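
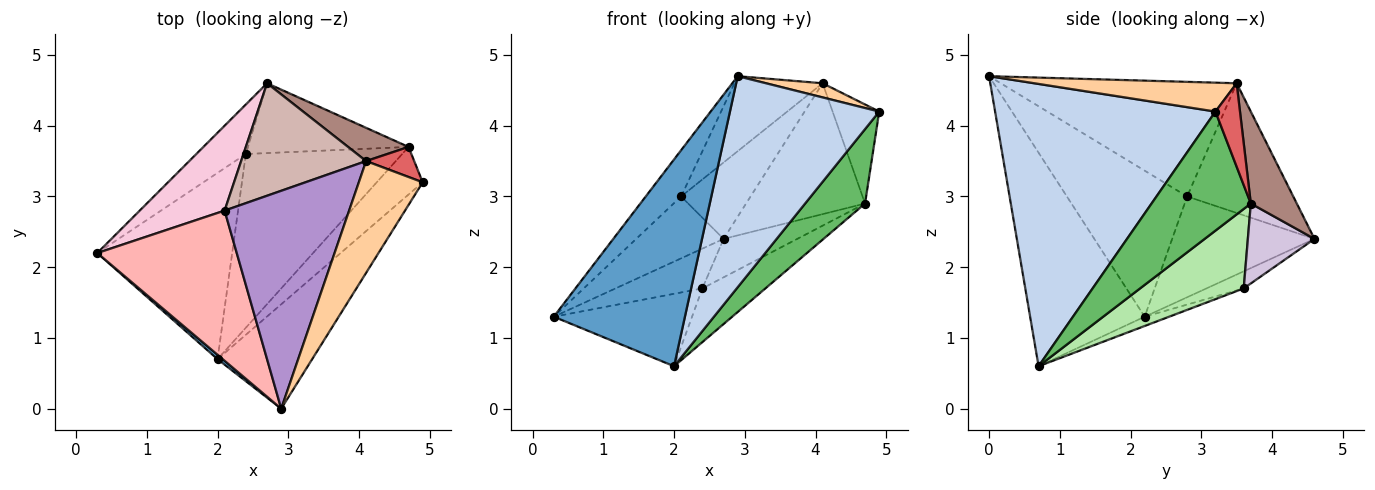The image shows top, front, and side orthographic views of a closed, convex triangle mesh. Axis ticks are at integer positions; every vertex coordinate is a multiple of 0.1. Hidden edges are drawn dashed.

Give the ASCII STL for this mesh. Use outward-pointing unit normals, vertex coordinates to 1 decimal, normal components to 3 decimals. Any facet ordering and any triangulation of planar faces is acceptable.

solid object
 facet normal -0.658 -0.753 0.016
  outer loop
   vertex 2.0 0.7 0.6
   vertex 2.9 0.0 4.7
   vertex 0.3 2.2 1.3
  endloop
 endfacet
 facet normal 0.798 -0.540 -0.267
  outer loop
   vertex 2.0 0.7 0.6
   vertex 4.9 3.2 4.2
   vertex 2.9 0.0 4.7
  endloop
 endfacet
 facet normal -0.064 0.362 -0.930
  outer loop
   vertex 2.4 3.6 1.7
   vertex 2.0 0.7 0.6
   vertex 0.3 2.2 1.3
  endloop
 endfacet
 facet normal 0.410 -0.115 0.905
  outer loop
   vertex 4.1 3.5 4.6
   vertex 2.9 0.0 4.7
   vertex 4.9 3.2 4.2
  endloop
 endfacet
 facet normal 0.813 -0.491 -0.314
  outer loop
   vertex 4.7 3.7 2.9
   vertex 4.9 3.2 4.2
   vertex 2.0 0.7 0.6
  endloop
 endfacet
 facet normal 0.437 0.266 -0.859
  outer loop
   vertex 4.7 3.7 2.9
   vertex 2.0 0.7 0.6
   vertex 2.4 3.6 1.7
  endloop
 endfacet
 facet normal 0.450 0.854 0.259
  outer loop
   vertex 4.7 3.7 2.9
   vertex 4.1 3.5 4.6
   vertex 4.9 3.2 4.2
  endloop
 endfacet
 facet normal -0.707 0.208 0.676
  outer loop
   vertex 2.1 2.8 3.0
   vertex 0.3 2.2 1.3
   vertex 2.9 0.0 4.7
  endloop
 endfacet
 facet normal -0.657 0.245 0.713
  outer loop
   vertex 2.1 2.8 3.0
   vertex 2.9 0.0 4.7
   vertex 4.1 3.5 4.6
  endloop
 endfacet
 facet normal 0.400 0.442 -0.803
  outer loop
   vertex 2.7 4.6 2.4
   vertex 4.7 3.7 2.9
   vertex 2.4 3.6 1.7
  endloop
 endfacet
 facet normal 0.351 0.908 0.231
  outer loop
   vertex 2.7 4.6 2.4
   vertex 4.1 3.5 4.6
   vertex 4.7 3.7 2.9
  endloop
 endfacet
 facet normal -0.651 0.426 0.628
  outer loop
   vertex 2.7 4.6 2.4
   vertex 2.1 2.8 3.0
   vertex 4.1 3.5 4.6
  endloop
 endfacet
 facet normal -0.260 0.605 -0.753
  outer loop
   vertex 2.7 4.6 2.4
   vertex 2.4 3.6 1.7
   vertex 0.3 2.2 1.3
  endloop
 endfacet
 facet normal -0.692 0.425 0.583
  outer loop
   vertex 2.7 4.6 2.4
   vertex 0.3 2.2 1.3
   vertex 2.1 2.8 3.0
  endloop
 endfacet
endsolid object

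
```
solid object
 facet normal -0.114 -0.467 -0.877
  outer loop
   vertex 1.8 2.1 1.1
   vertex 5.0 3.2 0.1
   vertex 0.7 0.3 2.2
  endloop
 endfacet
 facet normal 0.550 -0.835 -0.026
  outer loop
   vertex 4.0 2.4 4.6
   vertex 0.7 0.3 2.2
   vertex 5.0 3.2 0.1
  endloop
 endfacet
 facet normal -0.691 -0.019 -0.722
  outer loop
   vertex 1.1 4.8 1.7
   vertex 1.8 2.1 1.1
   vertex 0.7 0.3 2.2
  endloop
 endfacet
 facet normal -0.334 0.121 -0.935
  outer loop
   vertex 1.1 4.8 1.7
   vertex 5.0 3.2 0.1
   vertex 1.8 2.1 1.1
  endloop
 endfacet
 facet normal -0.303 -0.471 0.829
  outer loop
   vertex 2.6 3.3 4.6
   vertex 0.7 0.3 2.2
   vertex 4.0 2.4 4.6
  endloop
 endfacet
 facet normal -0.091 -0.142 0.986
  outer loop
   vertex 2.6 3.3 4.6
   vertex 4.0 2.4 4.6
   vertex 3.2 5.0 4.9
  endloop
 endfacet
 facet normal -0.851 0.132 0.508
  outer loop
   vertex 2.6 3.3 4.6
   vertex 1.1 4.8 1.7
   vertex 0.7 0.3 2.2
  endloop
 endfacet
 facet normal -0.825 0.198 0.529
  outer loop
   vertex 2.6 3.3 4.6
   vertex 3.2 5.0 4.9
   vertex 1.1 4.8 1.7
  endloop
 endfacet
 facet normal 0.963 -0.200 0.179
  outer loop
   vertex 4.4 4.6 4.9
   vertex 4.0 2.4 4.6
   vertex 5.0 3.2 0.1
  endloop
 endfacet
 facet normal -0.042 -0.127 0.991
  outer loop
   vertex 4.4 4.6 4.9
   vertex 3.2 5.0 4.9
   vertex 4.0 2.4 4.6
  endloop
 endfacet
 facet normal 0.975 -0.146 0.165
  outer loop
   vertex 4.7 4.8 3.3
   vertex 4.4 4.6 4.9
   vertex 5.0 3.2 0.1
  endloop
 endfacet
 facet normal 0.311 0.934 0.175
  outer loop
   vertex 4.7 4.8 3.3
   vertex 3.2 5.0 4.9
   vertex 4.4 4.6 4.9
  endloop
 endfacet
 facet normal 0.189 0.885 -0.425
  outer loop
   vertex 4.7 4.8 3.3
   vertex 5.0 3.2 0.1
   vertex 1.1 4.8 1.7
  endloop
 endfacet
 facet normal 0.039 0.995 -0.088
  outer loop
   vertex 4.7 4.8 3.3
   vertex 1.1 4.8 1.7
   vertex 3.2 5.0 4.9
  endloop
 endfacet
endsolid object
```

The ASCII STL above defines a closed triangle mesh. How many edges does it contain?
21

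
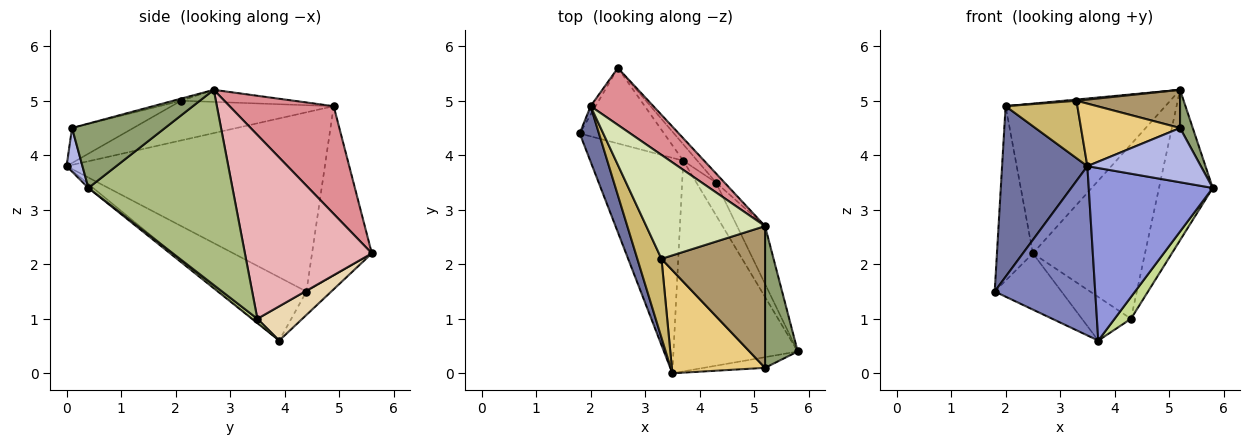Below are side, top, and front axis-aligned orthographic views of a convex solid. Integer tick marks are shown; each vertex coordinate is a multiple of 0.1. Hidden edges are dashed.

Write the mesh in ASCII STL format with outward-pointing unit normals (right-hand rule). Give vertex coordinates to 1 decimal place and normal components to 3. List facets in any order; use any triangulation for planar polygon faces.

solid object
 facet normal -0.945 -0.312 0.101
  outer loop
   vertex 2.0 4.9 4.9
   vertex 1.8 4.4 1.5
   vertex 3.5 0.0 3.8
  endloop
 endfacet
 facet normal -0.472 -0.545 -0.693
  outer loop
   vertex 3.7 3.9 0.6
   vertex 3.5 0.0 3.8
   vertex 1.8 4.4 1.5
  endloop
 endfacet
 facet normal -0.024 -0.633 -0.773
  outer loop
   vertex 3.7 3.9 0.6
   vertex 5.8 0.4 3.4
   vertex 3.5 0.0 3.8
  endloop
 endfacet
 facet normal 0.136 -0.972 -0.191
  outer loop
   vertex 5.2 0.1 4.5
   vertex 3.5 0.0 3.8
   vertex 5.8 0.4 3.4
  endloop
 endfacet
 facet normal 0.885 -0.121 0.450
  outer loop
   vertex 5.2 0.1 4.5
   vertex 5.8 0.4 3.4
   vertex 5.2 2.7 5.2
  endloop
 endfacet
 facet normal 0.929 0.346 -0.133
  outer loop
   vertex 4.3 3.5 1.0
   vertex 5.2 2.7 5.2
   vertex 5.8 0.4 3.4
  endloop
 endfacet
 facet normal 0.182 -0.545 -0.818
  outer loop
   vertex 4.3 3.5 1.0
   vertex 5.8 0.4 3.4
   vertex 3.7 3.9 0.6
  endloop
 endfacet
 facet normal -0.101 -0.011 0.995
  outer loop
   vertex 3.3 2.1 5.0
   vertex 5.2 2.7 5.2
   vertex 2.0 4.9 4.9
  endloop
 endfacet
 facet normal -0.020 -0.260 0.965
  outer loop
   vertex 3.3 2.1 5.0
   vertex 5.2 0.1 4.5
   vertex 5.2 2.7 5.2
  endloop
 endfacet
 facet normal -0.799 -0.354 0.486
  outer loop
   vertex 3.3 2.1 5.0
   vertex 2.0 4.9 4.9
   vertex 3.5 0.0 3.8
  endloop
 endfacet
 facet normal -0.306 -0.494 0.814
  outer loop
   vertex 3.3 2.1 5.0
   vertex 3.5 0.0 3.8
   vertex 5.2 0.1 4.5
  endloop
 endfacet
 facet normal 0.651 0.711 -0.266
  outer loop
   vertex 2.5 5.6 2.2
   vertex 4.3 3.5 1.0
   vertex 3.7 3.9 0.6
  endloop
 endfacet
 facet normal -0.857 0.515 -0.025
  outer loop
   vertex 2.5 5.6 2.2
   vertex 1.8 4.4 1.5
   vertex 2.0 4.9 4.9
  endloop
 endfacet
 facet normal -0.217 0.583 -0.783
  outer loop
   vertex 2.5 5.6 2.2
   vertex 3.7 3.9 0.6
   vertex 1.8 4.4 1.5
  endloop
 endfacet
 facet normal 0.520 0.798 0.303
  outer loop
   vertex 2.5 5.6 2.2
   vertex 2.0 4.9 4.9
   vertex 5.2 2.7 5.2
  endloop
 endfacet
 facet normal 0.749 0.662 -0.034
  outer loop
   vertex 2.5 5.6 2.2
   vertex 5.2 2.7 5.2
   vertex 4.3 3.5 1.0
  endloop
 endfacet
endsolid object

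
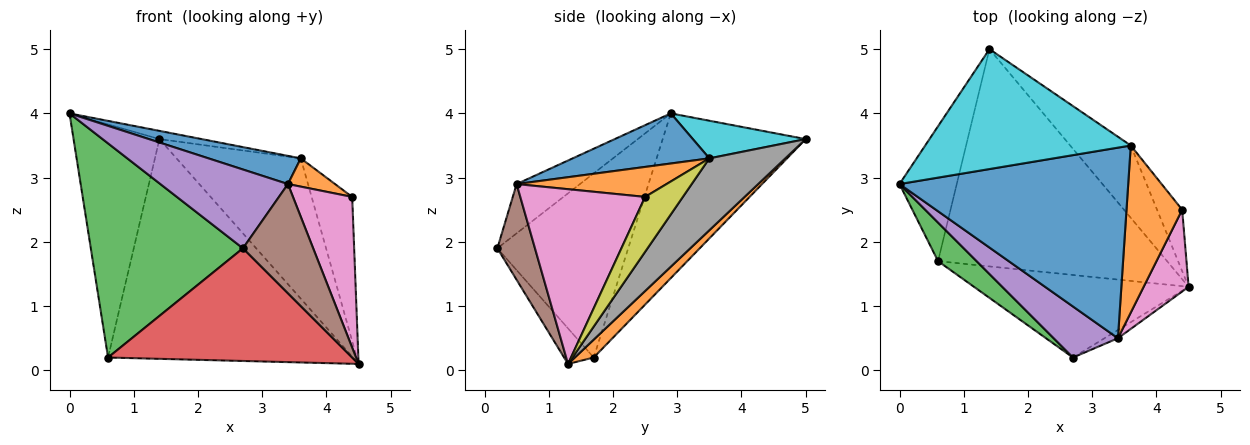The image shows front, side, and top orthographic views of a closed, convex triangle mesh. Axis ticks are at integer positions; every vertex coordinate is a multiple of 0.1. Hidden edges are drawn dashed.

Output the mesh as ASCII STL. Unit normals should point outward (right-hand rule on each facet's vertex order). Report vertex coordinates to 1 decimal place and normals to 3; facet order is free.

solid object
 facet normal -0.822 0.493 -0.286
  outer loop
   vertex 0.6 1.7 0.2
   vertex 0.0 2.9 4.0
   vertex 1.4 5.0 3.6
  endloop
 endfacet
 facet normal 0.055 0.710 -0.702
  outer loop
   vertex 0.6 1.7 0.2
   vertex 1.4 5.0 3.6
   vertex 4.5 1.3 0.1
  endloop
 endfacet
 facet normal -0.646 -0.751 0.135
  outer loop
   vertex 0.6 1.7 0.2
   vertex 2.7 0.2 1.9
   vertex 0.0 2.9 4.0
  endloop
 endfacet
 facet normal -0.097 -0.803 -0.588
  outer loop
   vertex 0.6 1.7 0.2
   vertex 4.5 1.3 0.1
   vertex 2.7 0.2 1.9
  endloop
 endfacet
 facet normal -0.385 -0.775 0.502
  outer loop
   vertex 3.4 0.5 2.9
   vertex 0.0 2.9 4.0
   vertex 2.7 0.2 1.9
  endloop
 endfacet
 facet normal 0.471 -0.879 -0.066
  outer loop
   vertex 3.4 0.5 2.9
   vertex 2.7 0.2 1.9
   vertex 4.5 1.3 0.1
  endloop
 endfacet
 facet normal 0.880 -0.417 0.226
  outer loop
   vertex 4.4 2.5 2.7
   vertex 3.4 0.5 2.9
   vertex 4.5 1.3 0.1
  endloop
 endfacet
 facet normal 0.478 0.781 -0.403
  outer loop
   vertex 3.6 3.5 3.3
   vertex 4.5 1.3 0.1
   vertex 1.4 5.0 3.6
  endloop
 endfacet
 facet normal 0.650 0.699 -0.298
  outer loop
   vertex 3.6 3.5 3.3
   vertex 4.4 2.5 2.7
   vertex 4.5 1.3 0.1
  endloop
 endfacet
 facet normal 0.180 0.067 0.981
  outer loop
   vertex 3.6 3.5 3.3
   vertex 1.4 5.0 3.6
   vertex 0.0 2.9 4.0
  endloop
 endfacet
 facet normal 0.212 -0.143 0.967
  outer loop
   vertex 3.6 3.5 3.3
   vertex 0.0 2.9 4.0
   vertex 3.4 0.5 2.9
  endloop
 endfacet
 facet normal 0.469 -0.147 0.871
  outer loop
   vertex 3.6 3.5 3.3
   vertex 3.4 0.5 2.9
   vertex 4.4 2.5 2.7
  endloop
 endfacet
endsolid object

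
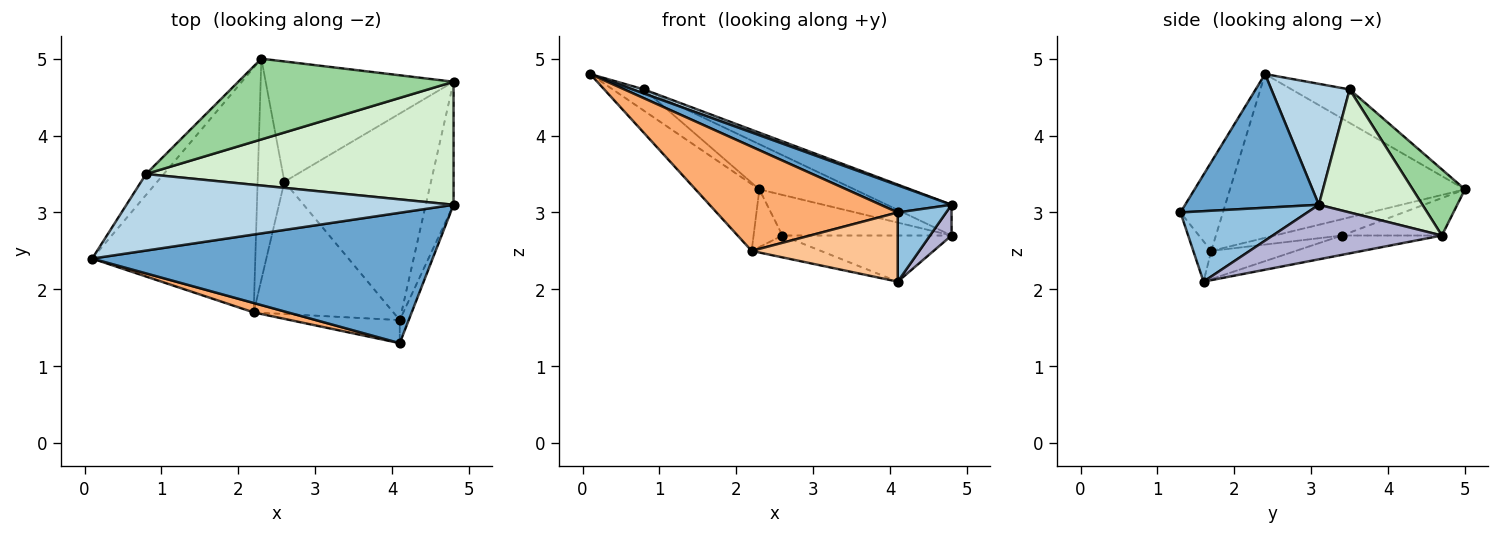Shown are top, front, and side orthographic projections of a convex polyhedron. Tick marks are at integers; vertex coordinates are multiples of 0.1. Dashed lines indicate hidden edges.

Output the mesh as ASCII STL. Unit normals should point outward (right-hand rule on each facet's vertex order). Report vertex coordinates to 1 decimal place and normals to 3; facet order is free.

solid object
 facet normal 0.359 -0.190 0.914
  outer loop
   vertex 4.1 1.3 3.0
   vertex 4.8 3.1 3.1
   vertex 0.1 2.4 4.8
  endloop
 endfacet
 facet normal 0.928 -0.354 -0.118
  outer loop
   vertex 4.1 1.3 3.0
   vertex 4.1 1.6 2.1
   vertex 4.8 3.1 3.1
  endloop
 endfacet
 facet normal 0.346 -0.050 0.937
  outer loop
   vertex 0.8 3.5 4.6
   vertex 0.1 2.4 4.8
   vertex 4.8 3.1 3.1
  endloop
 endfacet
 facet normal -0.797 0.430 -0.423
  outer loop
   vertex 0.8 3.5 4.6
   vertex 2.3 5.0 3.3
   vertex 0.1 2.4 4.8
  endloop
 endfacet
 facet normal -0.696 0.189 -0.693
  outer loop
   vertex 2.2 1.7 2.5
   vertex 0.1 2.4 4.8
   vertex 2.3 5.0 3.3
  endloop
 endfacet
 facet normal -0.227 -0.970 0.088
  outer loop
   vertex 2.2 1.7 2.5
   vertex 4.1 1.3 3.0
   vertex 0.1 2.4 4.8
  endloop
 endfacet
 facet normal -0.116 -0.942 -0.314
  outer loop
   vertex 2.2 1.7 2.5
   vertex 4.1 1.6 2.1
   vertex 4.1 1.3 3.0
  endloop
 endfacet
 facet normal -0.507 0.217 -0.834
  outer loop
   vertex 2.6 3.4 2.7
   vertex 2.2 1.7 2.5
   vertex 2.3 5.0 3.3
  endloop
 endfacet
 facet normal -0.195 0.160 -0.968
  outer loop
   vertex 2.6 3.4 2.7
   vertex 4.1 1.6 2.1
   vertex 2.2 1.7 2.5
  endloop
 endfacet
 facet normal 0.259 0.472 0.843
  outer loop
   vertex 4.8 4.7 2.7
   vertex 2.3 5.0 3.3
   vertex 0.8 3.5 4.6
  endloop
 endfacet
 facet normal -0.186 0.314 -0.931
  outer loop
   vertex 4.8 4.7 2.7
   vertex 2.6 3.4 2.7
   vertex 2.3 5.0 3.3
  endloop
 endfacet
 facet normal 0.362 0.226 0.904
  outer loop
   vertex 4.8 4.7 2.7
   vertex 0.8 3.5 4.6
   vertex 4.8 3.1 3.1
  endloop
 endfacet
 facet normal -0.128 0.216 -0.968
  outer loop
   vertex 4.8 4.7 2.7
   vertex 4.1 1.6 2.1
   vertex 2.6 3.4 2.7
  endloop
 endfacet
 facet normal 0.885 -0.113 -0.451
  outer loop
   vertex 4.8 4.7 2.7
   vertex 4.8 3.1 3.1
   vertex 4.1 1.6 2.1
  endloop
 endfacet
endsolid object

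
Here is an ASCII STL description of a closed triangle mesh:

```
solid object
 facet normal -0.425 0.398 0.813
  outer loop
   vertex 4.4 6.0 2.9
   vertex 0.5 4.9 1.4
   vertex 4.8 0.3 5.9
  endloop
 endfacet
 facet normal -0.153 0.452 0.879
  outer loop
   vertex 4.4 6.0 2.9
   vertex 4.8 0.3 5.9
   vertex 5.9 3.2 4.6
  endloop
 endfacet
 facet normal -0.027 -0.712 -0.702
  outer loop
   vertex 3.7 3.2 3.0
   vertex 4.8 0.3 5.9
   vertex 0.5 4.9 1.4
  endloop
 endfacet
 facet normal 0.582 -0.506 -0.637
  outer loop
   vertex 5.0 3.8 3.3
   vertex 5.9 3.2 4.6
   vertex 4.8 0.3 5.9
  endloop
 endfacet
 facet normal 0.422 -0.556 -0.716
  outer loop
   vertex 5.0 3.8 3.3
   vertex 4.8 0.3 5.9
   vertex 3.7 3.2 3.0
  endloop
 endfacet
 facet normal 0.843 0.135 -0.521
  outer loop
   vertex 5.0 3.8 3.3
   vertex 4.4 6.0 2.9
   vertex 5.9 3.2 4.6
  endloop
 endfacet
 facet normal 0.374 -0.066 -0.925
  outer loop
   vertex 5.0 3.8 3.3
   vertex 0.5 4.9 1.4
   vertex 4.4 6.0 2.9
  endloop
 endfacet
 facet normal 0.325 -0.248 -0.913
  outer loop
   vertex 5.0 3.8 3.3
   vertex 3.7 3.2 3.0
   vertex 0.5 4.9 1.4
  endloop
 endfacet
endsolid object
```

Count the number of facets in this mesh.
8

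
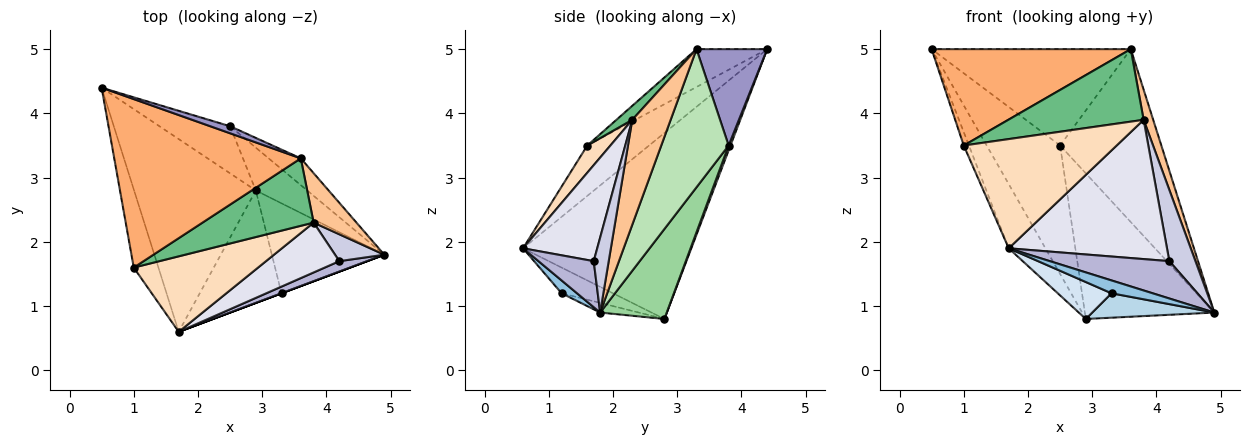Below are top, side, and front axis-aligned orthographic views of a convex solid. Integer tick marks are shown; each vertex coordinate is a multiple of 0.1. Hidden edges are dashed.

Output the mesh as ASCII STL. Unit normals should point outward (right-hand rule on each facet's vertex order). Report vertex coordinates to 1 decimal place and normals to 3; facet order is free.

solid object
 facet normal -0.823 0.180 -0.539
  outer loop
   vertex 2.9 2.8 0.8
   vertex 1.7 0.6 1.9
   vertex 0.5 4.4 5.0
  endloop
 endfacet
 facet normal 0.351 -0.936 0.000
  outer loop
   vertex 3.3 1.2 1.2
   vertex 4.9 1.8 0.9
   vertex 1.7 0.6 1.9
  endloop
 endfacet
 facet normal -0.082 -0.261 -0.962
  outer loop
   vertex 3.3 1.2 1.2
   vertex 2.9 2.8 0.8
   vertex 4.9 1.8 0.9
  endloop
 endfacet
 facet normal -0.286 -0.299 -0.910
  outer loop
   vertex 3.3 1.2 1.2
   vertex 1.7 0.6 1.9
   vertex 2.9 2.8 0.8
  endloop
 endfacet
 facet normal -0.895 0.075 -0.439
  outer loop
   vertex 1.0 1.6 3.5
   vertex 0.5 4.4 5.0
   vertex 1.7 0.6 1.9
  endloop
 endfacet
 facet normal -0.173 -0.489 0.855
  outer loop
   vertex 1.0 1.6 3.5
   vertex 3.6 3.3 5.0
   vertex 0.5 4.4 5.0
  endloop
 endfacet
 facet normal 0.902 -0.225 0.368
  outer loop
   vertex 3.8 2.3 3.9
   vertex 4.9 1.8 0.9
   vertex 3.6 3.3 5.0
  endloop
 endfacet
 facet normal 0.123 -0.816 0.564
  outer loop
   vertex 3.8 2.3 3.9
   vertex 1.0 1.6 3.5
   vertex 1.7 0.6 1.9
  endloop
 endfacet
 facet normal 0.085 -0.729 0.679
  outer loop
   vertex 3.8 2.3 3.9
   vertex 3.6 3.3 5.0
   vertex 1.0 1.6 3.5
  endloop
 endfacet
 facet normal 0.443 0.860 -0.253
  outer loop
   vertex 2.5 3.8 3.5
   vertex 4.9 1.8 0.9
   vertex 2.9 2.8 0.8
  endloop
 endfacet
 facet normal 0.550 0.826 -0.128
  outer loop
   vertex 2.5 3.8 3.5
   vertex 3.6 3.3 5.0
   vertex 4.9 1.8 0.9
  endloop
 endfacet
 facet normal 0.023 0.939 -0.344
  outer loop
   vertex 2.5 3.8 3.5
   vertex 2.9 2.8 0.8
   vertex 0.5 4.4 5.0
  endloop
 endfacet
 facet normal 0.334 0.940 0.069
  outer loop
   vertex 2.5 3.8 3.5
   vertex 0.5 4.4 5.0
   vertex 3.6 3.3 5.0
  endloop
 endfacet
 facet normal 0.407 -0.880 0.246
  outer loop
   vertex 4.2 1.7 1.7
   vertex 1.7 0.6 1.9
   vertex 4.9 1.8 0.9
  endloop
 endfacet
 facet normal 0.473 -0.824 0.311
  outer loop
   vertex 4.2 1.7 1.7
   vertex 4.9 1.8 0.9
   vertex 3.8 2.3 3.9
  endloop
 endfacet
 facet normal 0.404 -0.861 0.308
  outer loop
   vertex 4.2 1.7 1.7
   vertex 3.8 2.3 3.9
   vertex 1.7 0.6 1.9
  endloop
 endfacet
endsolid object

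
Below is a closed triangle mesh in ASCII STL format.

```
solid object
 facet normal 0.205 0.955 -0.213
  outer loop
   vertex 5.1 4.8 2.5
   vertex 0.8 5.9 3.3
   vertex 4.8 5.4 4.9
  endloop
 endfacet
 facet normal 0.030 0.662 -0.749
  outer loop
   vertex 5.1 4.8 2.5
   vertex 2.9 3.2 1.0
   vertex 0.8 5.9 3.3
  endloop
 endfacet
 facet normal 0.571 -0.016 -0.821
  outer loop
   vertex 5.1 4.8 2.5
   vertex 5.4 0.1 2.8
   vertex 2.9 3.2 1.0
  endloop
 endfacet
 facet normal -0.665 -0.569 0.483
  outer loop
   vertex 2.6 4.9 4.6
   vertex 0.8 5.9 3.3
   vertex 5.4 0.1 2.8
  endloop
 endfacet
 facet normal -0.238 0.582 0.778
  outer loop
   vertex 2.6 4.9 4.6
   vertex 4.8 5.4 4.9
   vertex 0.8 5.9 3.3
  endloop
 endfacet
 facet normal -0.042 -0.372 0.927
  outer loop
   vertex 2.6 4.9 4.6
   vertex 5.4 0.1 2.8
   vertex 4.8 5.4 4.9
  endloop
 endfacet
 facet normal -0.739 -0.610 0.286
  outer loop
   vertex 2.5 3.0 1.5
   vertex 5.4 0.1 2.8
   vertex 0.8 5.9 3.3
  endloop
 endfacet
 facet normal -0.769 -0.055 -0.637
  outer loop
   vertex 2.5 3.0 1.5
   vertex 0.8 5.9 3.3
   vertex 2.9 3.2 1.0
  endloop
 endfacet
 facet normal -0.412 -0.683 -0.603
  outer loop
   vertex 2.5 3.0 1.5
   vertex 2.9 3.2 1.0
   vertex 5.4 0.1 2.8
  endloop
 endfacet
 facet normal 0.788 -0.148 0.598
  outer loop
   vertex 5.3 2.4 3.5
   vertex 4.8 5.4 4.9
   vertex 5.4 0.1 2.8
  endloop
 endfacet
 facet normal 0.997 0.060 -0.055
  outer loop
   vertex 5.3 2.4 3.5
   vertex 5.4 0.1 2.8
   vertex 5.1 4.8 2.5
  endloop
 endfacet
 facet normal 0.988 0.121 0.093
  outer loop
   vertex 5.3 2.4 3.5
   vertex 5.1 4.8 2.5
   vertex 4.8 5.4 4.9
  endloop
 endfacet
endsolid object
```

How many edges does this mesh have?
18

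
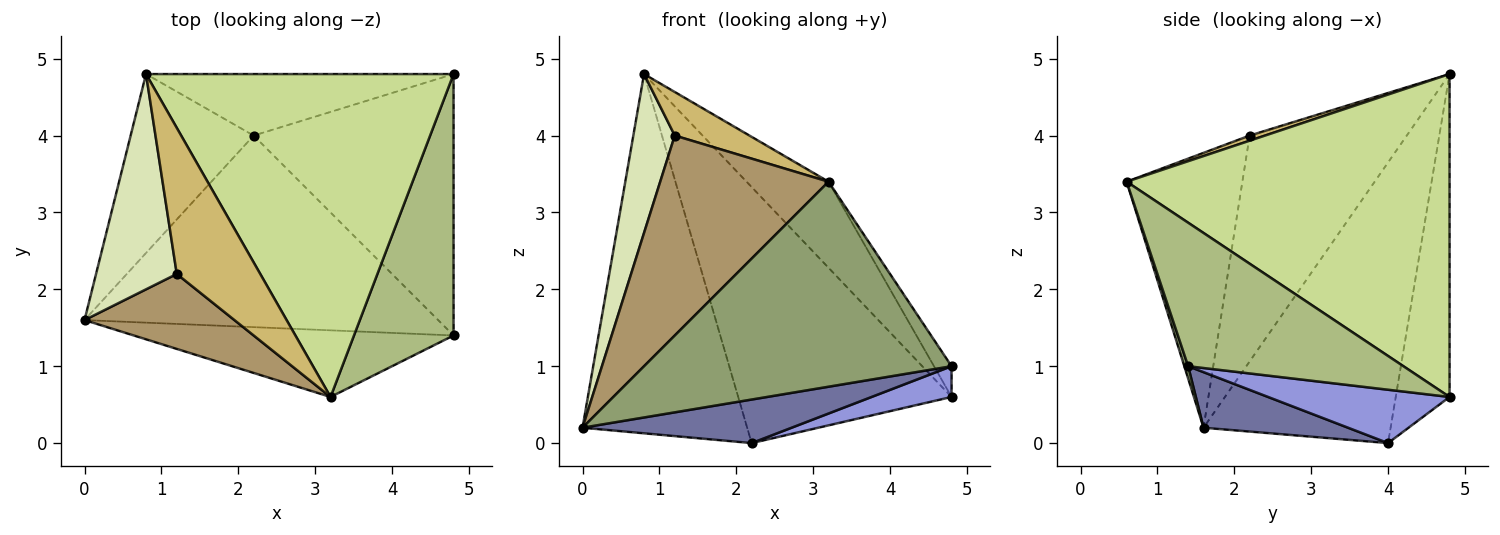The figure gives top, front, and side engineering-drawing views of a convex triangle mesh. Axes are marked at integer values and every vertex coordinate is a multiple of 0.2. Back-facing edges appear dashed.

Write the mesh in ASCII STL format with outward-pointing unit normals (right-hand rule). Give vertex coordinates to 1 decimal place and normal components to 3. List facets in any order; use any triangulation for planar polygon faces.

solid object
 facet normal 0.152 -0.219 -0.964
  outer loop
   vertex 2.2 4.0 0.0
   vertex 4.8 1.4 1.0
   vertex 0.0 1.6 0.2
  endloop
 endfacet
 facet normal -0.713 0.628 -0.313
  outer loop
   vertex 2.2 4.0 0.0
   vertex 0.0 1.6 0.2
   vertex 0.8 4.8 4.8
  endloop
 endfacet
 facet normal 0.256 -0.113 -0.960
  outer loop
   vertex 4.8 4.8 0.6
   vertex 4.8 1.4 1.0
   vertex 2.2 4.0 0.0
  endloop
 endfacet
 facet normal -0.238 0.944 -0.227
  outer loop
   vertex 4.8 4.8 0.6
   vertex 2.2 4.0 0.0
   vertex 0.8 4.8 4.8
  endloop
 endfacet
 facet normal 0.012 -0.951 -0.309
  outer loop
   vertex 3.2 0.6 3.4
   vertex 0.0 1.6 0.2
   vertex 4.8 1.4 1.0
  endloop
 endfacet
 facet normal 0.820 0.067 0.569
  outer loop
   vertex 3.2 0.6 3.4
   vertex 4.8 1.4 1.0
   vertex 4.8 4.8 0.6
  endloop
 endfacet
 facet normal 0.712 0.181 0.678
  outer loop
   vertex 3.2 0.6 3.4
   vertex 4.8 4.8 0.6
   vertex 0.8 4.8 4.8
  endloop
 endfacet
 facet normal -0.914 -0.241 0.327
  outer loop
   vertex 1.2 2.2 4.0
   vertex 0.8 4.8 4.8
   vertex 0.0 1.6 0.2
  endloop
 endfacet
 facet normal -0.541 -0.787 0.295
  outer loop
   vertex 1.2 2.2 4.0
   vertex 0.0 1.6 0.2
   vertex 3.2 0.6 3.4
  endloop
 endfacet
 facet normal 0.059 -0.285 0.957
  outer loop
   vertex 1.2 2.2 4.0
   vertex 3.2 0.6 3.4
   vertex 0.8 4.8 4.8
  endloop
 endfacet
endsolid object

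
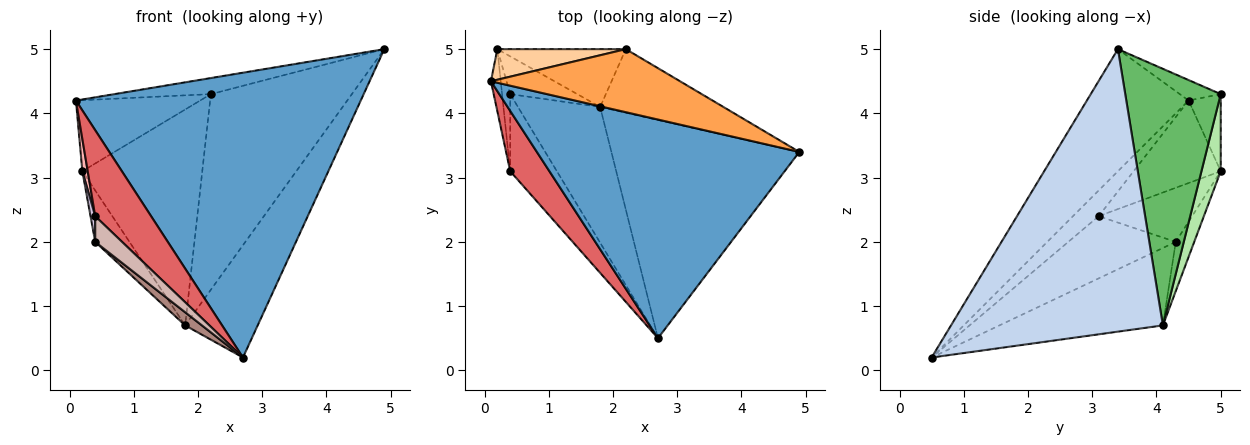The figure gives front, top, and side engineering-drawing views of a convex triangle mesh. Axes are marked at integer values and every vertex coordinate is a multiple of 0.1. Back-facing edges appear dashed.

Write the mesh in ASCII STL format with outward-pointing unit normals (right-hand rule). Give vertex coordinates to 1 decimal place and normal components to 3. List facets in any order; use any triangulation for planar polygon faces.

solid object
 facet normal -0.273 -0.763 0.586
  outer loop
   vertex 2.7 0.5 0.2
   vertex 4.9 3.4 5.0
   vertex 0.1 4.5 4.2
  endloop
 endfacet
 facet normal 0.801 0.274 -0.533
  outer loop
   vertex 1.8 4.1 0.7
   vertex 4.9 3.4 5.0
   vertex 2.7 0.5 0.2
  endloop
 endfacet
 facet normal -0.104 0.246 0.964
  outer loop
   vertex 2.2 5.0 4.3
   vertex 0.1 4.5 4.2
   vertex 4.9 3.4 5.0
  endloop
 endfacet
 facet normal -0.231 0.893 0.385
  outer loop
   vertex 2.2 5.0 4.3
   vertex 0.2 5.0 3.1
   vertex 0.1 4.5 4.2
  endloop
 endfacet
 facet normal 0.541 0.800 -0.260
  outer loop
   vertex 2.2 5.0 4.3
   vertex 4.9 3.4 5.0
   vertex 1.8 4.1 0.7
  endloop
 endfacet
 facet normal 0.153 0.955 -0.256
  outer loop
   vertex 2.2 5.0 4.3
   vertex 1.8 4.1 0.7
   vertex 0.2 5.0 3.1
  endloop
 endfacet
 facet normal -0.352 -0.766 0.537
  outer loop
   vertex 0.4 3.1 2.4
   vertex 2.7 0.5 0.2
   vertex 0.1 4.5 4.2
  endloop
 endfacet
 facet normal -0.991 -0.061 -0.118
  outer loop
   vertex 0.4 3.1 2.4
   vertex 0.1 4.5 4.2
   vertex 0.2 5.0 3.1
  endloop
 endfacet
 facet normal -0.398 0.739 -0.543
  outer loop
   vertex 0.4 4.3 2.0
   vertex 0.2 5.0 3.1
   vertex 1.8 4.1 0.7
  endloop
 endfacet
 facet normal -0.988 -0.049 -0.148
  outer loop
   vertex 0.4 4.3 2.0
   vertex 0.4 3.1 2.4
   vertex 0.2 5.0 3.1
  endloop
 endfacet
 facet normal -0.684 -0.070 -0.726
  outer loop
   vertex 0.4 4.3 2.0
   vertex 1.8 4.1 0.7
   vertex 2.7 0.5 0.2
  endloop
 endfacet
 facet normal -0.784 -0.196 -0.588
  outer loop
   vertex 0.4 4.3 2.0
   vertex 2.7 0.5 0.2
   vertex 0.4 3.1 2.4
  endloop
 endfacet
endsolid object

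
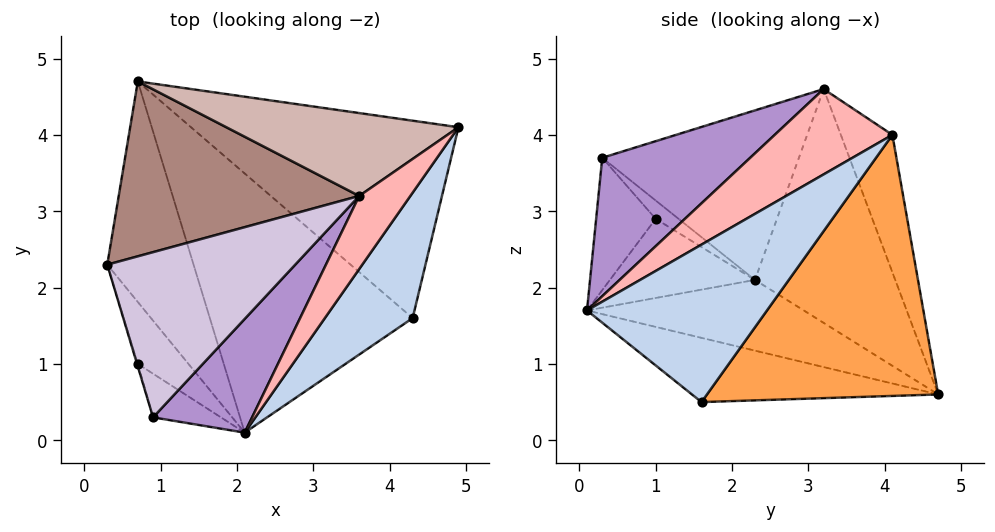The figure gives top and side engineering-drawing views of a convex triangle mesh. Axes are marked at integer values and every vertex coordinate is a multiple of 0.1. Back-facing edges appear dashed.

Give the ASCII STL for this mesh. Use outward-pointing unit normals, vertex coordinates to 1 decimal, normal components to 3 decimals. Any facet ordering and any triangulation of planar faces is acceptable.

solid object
 facet normal -0.593 -0.353 -0.724
  outer loop
   vertex 0.7 4.7 0.6
   vertex 2.1 0.1 1.7
   vertex 0.3 2.3 2.1
  endloop
 endfacet
 facet normal 0.652 -0.665 0.364
  outer loop
   vertex 4.3 1.6 0.5
   vertex 4.9 4.1 4.0
   vertex 2.1 0.1 1.7
  endloop
 endfacet
 facet normal 0.536 0.641 -0.550
  outer loop
   vertex 4.3 1.6 0.5
   vertex 0.7 4.7 0.6
   vertex 4.9 4.1 4.0
  endloop
 endfacet
 facet normal -0.288 -0.305 -0.908
  outer loop
   vertex 4.3 1.6 0.5
   vertex 2.1 0.1 1.7
   vertex 0.7 4.7 0.6
  endloop
 endfacet
 facet normal -0.725 -0.509 -0.464
  outer loop
   vertex 0.7 1.0 2.9
   vertex 0.3 2.3 2.1
   vertex 2.1 0.1 1.7
  endloop
 endfacet
 facet normal -0.948 -0.316 -0.039
  outer loop
   vertex 0.7 1.0 2.9
   vertex 0.9 0.3 3.7
   vertex 0.3 2.3 2.1
  endloop
 endfacet
 facet normal -0.703 -0.613 -0.361
  outer loop
   vertex 0.7 1.0 2.9
   vertex 2.1 0.1 1.7
   vertex 0.9 0.3 3.7
  endloop
 endfacet
 facet normal 0.639 -0.667 0.383
  outer loop
   vertex 3.6 3.2 4.6
   vertex 2.1 0.1 1.7
   vertex 4.9 4.1 4.0
  endloop
 endfacet
 facet normal 0.593 -0.684 0.424
  outer loop
   vertex 3.6 3.2 4.6
   vertex 0.9 0.3 3.7
   vertex 2.1 0.1 1.7
  endloop
 endfacet
 facet normal -0.623 0.366 0.691
  outer loop
   vertex 3.6 3.2 4.6
   vertex 0.3 2.3 2.1
   vertex 0.9 0.3 3.7
  endloop
 endfacet
 facet normal -0.607 0.491 0.624
  outer loop
   vertex 3.6 3.2 4.6
   vertex 0.7 4.7 0.6
   vertex 0.3 2.3 2.1
  endloop
 endfacet
 facet normal -0.309 0.795 0.522
  outer loop
   vertex 3.6 3.2 4.6
   vertex 4.9 4.1 4.0
   vertex 0.7 4.7 0.6
  endloop
 endfacet
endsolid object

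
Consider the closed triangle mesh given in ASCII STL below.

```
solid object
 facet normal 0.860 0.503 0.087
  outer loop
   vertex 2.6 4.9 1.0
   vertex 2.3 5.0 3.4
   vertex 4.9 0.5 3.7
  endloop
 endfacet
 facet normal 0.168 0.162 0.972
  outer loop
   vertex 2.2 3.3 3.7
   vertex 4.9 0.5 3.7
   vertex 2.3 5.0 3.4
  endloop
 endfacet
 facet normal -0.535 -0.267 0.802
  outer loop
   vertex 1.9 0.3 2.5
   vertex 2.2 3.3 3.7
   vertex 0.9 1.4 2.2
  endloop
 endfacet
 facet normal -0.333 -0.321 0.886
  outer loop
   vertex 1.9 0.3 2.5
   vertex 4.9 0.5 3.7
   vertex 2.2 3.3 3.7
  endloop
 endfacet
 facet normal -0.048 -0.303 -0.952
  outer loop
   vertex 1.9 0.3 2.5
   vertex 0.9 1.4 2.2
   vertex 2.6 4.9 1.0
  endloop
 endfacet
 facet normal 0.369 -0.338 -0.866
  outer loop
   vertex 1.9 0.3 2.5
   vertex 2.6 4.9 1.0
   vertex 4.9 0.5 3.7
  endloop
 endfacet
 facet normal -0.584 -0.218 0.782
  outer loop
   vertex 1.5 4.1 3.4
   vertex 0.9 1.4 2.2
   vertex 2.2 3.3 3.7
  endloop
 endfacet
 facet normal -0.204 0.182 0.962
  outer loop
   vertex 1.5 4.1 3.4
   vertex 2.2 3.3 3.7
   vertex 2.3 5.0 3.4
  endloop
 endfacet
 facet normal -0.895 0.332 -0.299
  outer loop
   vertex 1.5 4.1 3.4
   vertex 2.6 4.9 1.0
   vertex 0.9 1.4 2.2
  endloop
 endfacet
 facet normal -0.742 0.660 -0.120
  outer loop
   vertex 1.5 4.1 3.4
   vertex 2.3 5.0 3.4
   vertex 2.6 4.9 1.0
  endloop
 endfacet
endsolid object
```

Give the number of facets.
10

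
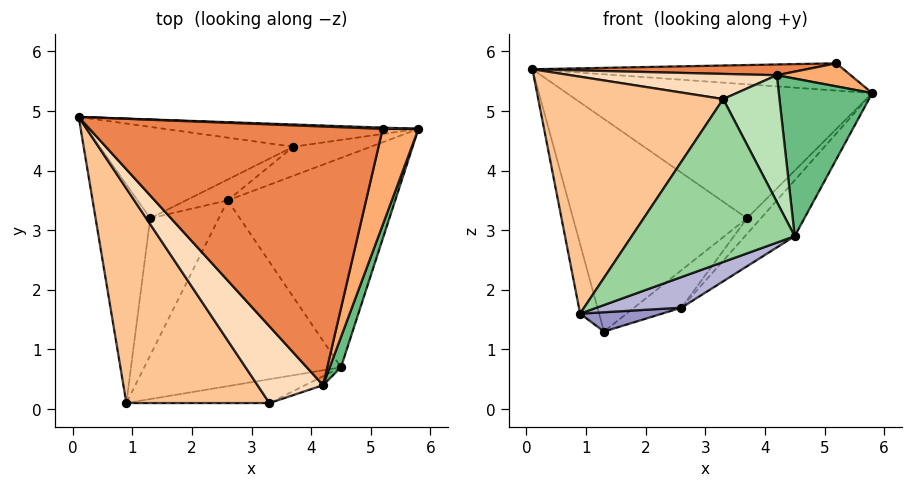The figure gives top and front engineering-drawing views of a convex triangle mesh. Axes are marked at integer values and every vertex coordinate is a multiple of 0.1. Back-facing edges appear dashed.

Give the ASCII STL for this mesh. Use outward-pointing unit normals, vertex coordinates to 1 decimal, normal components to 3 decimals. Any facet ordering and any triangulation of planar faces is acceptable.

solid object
 facet normal -0.951 0.094 -0.296
  outer loop
   vertex 1.3 3.2 1.3
   vertex 0.9 0.1 1.6
   vertex 0.1 4.9 5.7
  endloop
 endfacet
 facet normal 0.023 0.986 -0.164
  outer loop
   vertex 3.7 4.4 3.2
   vertex 0.1 4.9 5.7
   vertex 5.8 4.7 5.3
  endloop
 endfacet
 facet normal -0.145 0.909 -0.391
  outer loop
   vertex 3.7 4.4 3.2
   vertex 1.3 3.2 1.3
   vertex 0.1 4.9 5.7
  endloop
 endfacet
 facet normal 0.038 0.998 0.046
  outer loop
   vertex 5.2 4.7 5.8
   vertex 5.8 4.7 5.3
   vertex 0.1 4.9 5.7
  endloop
 endfacet
 facet normal -0.021 -0.042 0.999
  outer loop
   vertex 5.2 4.7 5.8
   vertex 0.1 4.9 5.7
   vertex 4.2 0.4 5.6
  endloop
 endfacet
 facet normal 0.630 -0.182 0.755
  outer loop
   vertex 5.2 4.7 5.8
   vertex 4.2 0.4 5.6
   vertex 5.8 4.7 5.3
  endloop
 endfacet
 facet normal -0.710 -0.522 0.473
  outer loop
   vertex 3.3 0.1 5.2
   vertex 0.1 4.9 5.7
   vertex 0.9 0.1 1.6
  endloop
 endfacet
 facet normal -0.304 -0.297 0.905
  outer loop
   vertex 3.3 0.1 5.2
   vertex 4.2 0.4 5.6
   vertex 0.1 4.9 5.7
  endloop
 endfacet
 facet normal 0.937 -0.344 0.066
  outer loop
   vertex 4.5 0.7 2.9
   vertex 5.8 4.7 5.3
   vertex 4.2 0.4 5.6
  endloop
 endfacet
 facet normal 0.212 -0.967 -0.141
  outer loop
   vertex 4.5 0.7 2.9
   vertex 3.3 0.1 5.2
   vertex 0.9 0.1 1.6
  endloop
 endfacet
 facet normal 0.342 -0.937 -0.066
  outer loop
   vertex 4.5 0.7 2.9
   vertex 4.2 0.4 5.6
   vertex 3.3 0.1 5.2
  endloop
 endfacet
 facet normal -0.052 0.873 -0.485
  outer loop
   vertex 2.6 3.5 1.7
   vertex 1.3 3.2 1.3
   vertex 3.7 4.4 3.2
  endloop
 endfacet
 facet normal 0.319 -0.132 -0.938
  outer loop
   vertex 2.6 3.5 1.7
   vertex 0.9 0.1 1.6
   vertex 1.3 3.2 1.3
  endloop
 endfacet
 facet normal 0.358 -0.152 -0.921
  outer loop
   vertex 2.6 3.5 1.7
   vertex 4.5 0.7 2.9
   vertex 0.9 0.1 1.6
  endloop
 endfacet
 facet normal 0.631 0.368 -0.683
  outer loop
   vertex 2.6 3.5 1.7
   vertex 3.7 4.4 3.2
   vertex 5.8 4.7 5.3
  endloop
 endfacet
 facet normal 0.704 0.183 -0.687
  outer loop
   vertex 2.6 3.5 1.7
   vertex 5.8 4.7 5.3
   vertex 4.5 0.7 2.9
  endloop
 endfacet
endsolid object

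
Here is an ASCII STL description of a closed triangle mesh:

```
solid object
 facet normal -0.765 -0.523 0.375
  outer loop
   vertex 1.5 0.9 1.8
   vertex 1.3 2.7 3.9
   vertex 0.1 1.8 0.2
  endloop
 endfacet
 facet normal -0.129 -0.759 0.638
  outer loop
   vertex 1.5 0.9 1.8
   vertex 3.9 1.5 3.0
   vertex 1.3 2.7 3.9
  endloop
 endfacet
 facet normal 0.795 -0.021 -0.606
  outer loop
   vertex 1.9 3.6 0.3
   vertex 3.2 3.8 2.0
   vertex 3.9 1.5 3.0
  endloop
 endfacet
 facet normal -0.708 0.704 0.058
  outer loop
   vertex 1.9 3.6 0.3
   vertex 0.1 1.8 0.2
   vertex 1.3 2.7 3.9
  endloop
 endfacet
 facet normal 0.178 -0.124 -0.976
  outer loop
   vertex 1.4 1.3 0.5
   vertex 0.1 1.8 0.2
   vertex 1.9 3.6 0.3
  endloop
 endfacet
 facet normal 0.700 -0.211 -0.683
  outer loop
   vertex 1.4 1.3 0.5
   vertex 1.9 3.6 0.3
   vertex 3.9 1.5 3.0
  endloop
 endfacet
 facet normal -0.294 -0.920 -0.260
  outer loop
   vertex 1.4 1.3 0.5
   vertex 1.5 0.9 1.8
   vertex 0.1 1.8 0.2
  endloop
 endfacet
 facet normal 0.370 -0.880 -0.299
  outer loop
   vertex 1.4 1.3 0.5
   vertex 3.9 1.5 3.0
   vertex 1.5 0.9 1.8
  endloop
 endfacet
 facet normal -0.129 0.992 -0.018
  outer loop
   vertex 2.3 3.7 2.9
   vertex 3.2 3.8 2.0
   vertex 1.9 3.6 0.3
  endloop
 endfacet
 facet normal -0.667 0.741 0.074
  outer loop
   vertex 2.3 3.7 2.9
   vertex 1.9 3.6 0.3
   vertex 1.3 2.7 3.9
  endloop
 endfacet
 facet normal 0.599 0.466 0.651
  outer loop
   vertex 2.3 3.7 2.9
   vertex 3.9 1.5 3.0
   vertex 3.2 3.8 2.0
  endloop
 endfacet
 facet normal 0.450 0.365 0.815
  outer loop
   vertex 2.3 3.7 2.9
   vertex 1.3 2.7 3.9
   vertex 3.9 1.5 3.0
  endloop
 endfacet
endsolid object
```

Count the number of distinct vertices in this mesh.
8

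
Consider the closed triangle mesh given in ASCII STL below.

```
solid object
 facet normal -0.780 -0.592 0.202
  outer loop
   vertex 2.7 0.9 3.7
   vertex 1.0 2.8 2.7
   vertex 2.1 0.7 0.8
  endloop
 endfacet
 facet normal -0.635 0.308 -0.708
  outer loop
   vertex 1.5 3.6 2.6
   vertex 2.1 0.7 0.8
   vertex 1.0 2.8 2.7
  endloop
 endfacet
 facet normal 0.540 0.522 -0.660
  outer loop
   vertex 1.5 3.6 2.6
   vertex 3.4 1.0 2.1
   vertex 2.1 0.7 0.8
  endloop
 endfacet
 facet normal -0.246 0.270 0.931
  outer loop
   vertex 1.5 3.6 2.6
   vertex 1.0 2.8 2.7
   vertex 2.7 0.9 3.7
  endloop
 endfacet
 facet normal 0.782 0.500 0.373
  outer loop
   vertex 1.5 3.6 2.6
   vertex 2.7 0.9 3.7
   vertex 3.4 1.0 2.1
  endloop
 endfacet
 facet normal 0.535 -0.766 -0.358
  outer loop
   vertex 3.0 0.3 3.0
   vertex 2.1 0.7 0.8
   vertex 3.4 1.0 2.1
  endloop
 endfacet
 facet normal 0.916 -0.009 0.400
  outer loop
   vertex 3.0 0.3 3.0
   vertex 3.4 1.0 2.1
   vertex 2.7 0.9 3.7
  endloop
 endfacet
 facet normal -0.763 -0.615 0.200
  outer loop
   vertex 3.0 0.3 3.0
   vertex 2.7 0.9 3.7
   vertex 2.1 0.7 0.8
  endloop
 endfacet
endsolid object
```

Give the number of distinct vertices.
6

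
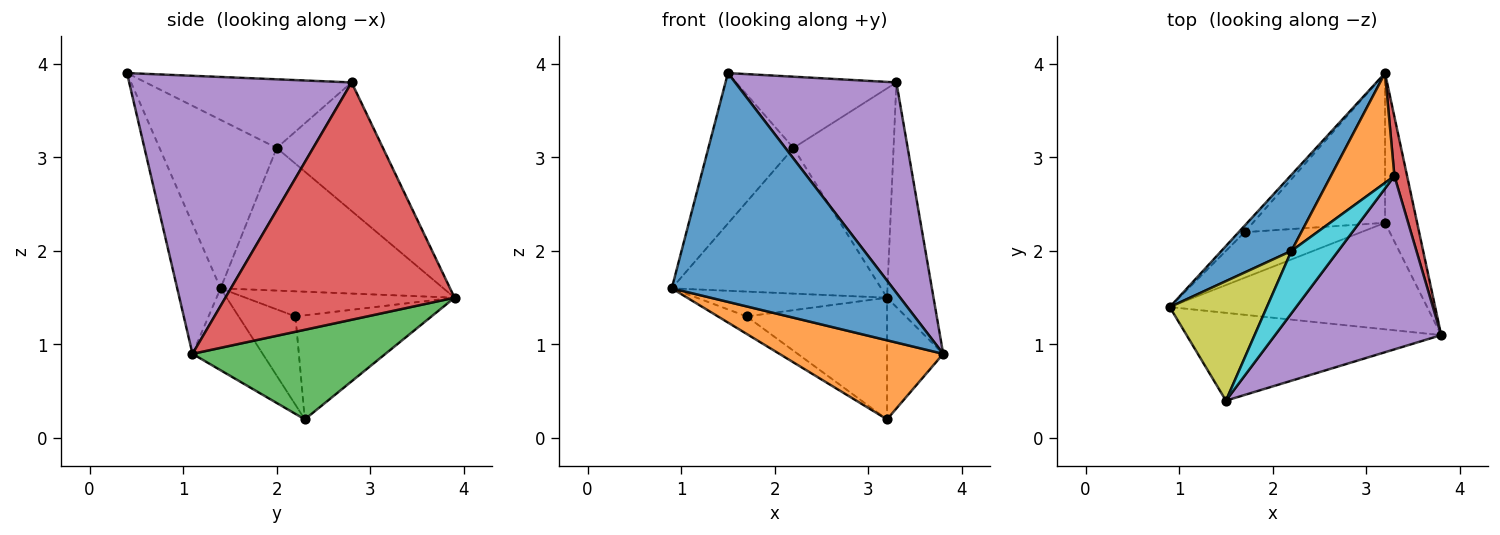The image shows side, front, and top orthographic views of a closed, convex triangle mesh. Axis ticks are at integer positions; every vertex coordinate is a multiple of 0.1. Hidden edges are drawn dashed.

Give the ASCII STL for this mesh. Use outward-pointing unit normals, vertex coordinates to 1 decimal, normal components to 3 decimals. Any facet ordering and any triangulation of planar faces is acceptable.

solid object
 facet normal -0.180 -0.918 -0.352
  outer loop
   vertex 1.5 0.4 3.9
   vertex 0.9 1.4 1.6
   vertex 3.8 1.1 0.9
  endloop
 endfacet
 facet normal -0.248 -0.578 -0.778
  outer loop
   vertex 3.2 2.3 0.2
   vertex 3.8 1.1 0.9
   vertex 0.9 1.4 1.6
  endloop
 endfacet
 facet normal 0.908 0.264 -0.325
  outer loop
   vertex 3.2 2.3 0.2
   vertex 3.2 3.9 1.5
   vertex 3.8 1.1 0.9
  endloop
 endfacet
 facet normal 0.979 0.198 0.052
  outer loop
   vertex 3.3 2.8 3.8
   vertex 3.8 1.1 0.9
   vertex 3.2 3.9 1.5
  endloop
 endfacet
 facet normal 0.729 -0.528 0.435
  outer loop
   vertex 3.3 2.8 3.8
   vertex 1.5 0.4 3.9
   vertex 3.8 1.1 0.9
  endloop
 endfacet
 facet normal -0.728 0.663 -0.174
  outer loop
   vertex 1.7 2.2 1.3
   vertex 0.9 1.4 1.6
   vertex 3.2 3.9 1.5
  endloop
 endfacet
 facet normal -0.578 0.292 -0.762
  outer loop
   vertex 1.7 2.2 1.3
   vertex 3.2 2.3 0.2
   vertex 0.9 1.4 1.6
  endloop
 endfacet
 facet normal -0.521 0.538 -0.662
  outer loop
   vertex 1.7 2.2 1.3
   vertex 3.2 3.9 1.5
   vertex 3.2 2.3 0.2
  endloop
 endfacet
 facet normal -0.733 0.532 0.423
  outer loop
   vertex 2.2 2.0 3.1
   vertex 0.9 1.4 1.6
   vertex 1.5 0.4 3.9
  endloop
 endfacet
 facet normal -0.695 0.541 0.474
  outer loop
   vertex 2.2 2.0 3.1
   vertex 1.5 0.4 3.9
   vertex 3.3 2.8 3.8
  endloop
 endfacet
 facet normal -0.686 0.645 0.337
  outer loop
   vertex 2.2 2.0 3.1
   vertex 3.2 3.9 1.5
   vertex 0.9 1.4 1.6
  endloop
 endfacet
 facet normal -0.685 0.645 0.338
  outer loop
   vertex 2.2 2.0 3.1
   vertex 3.3 2.8 3.8
   vertex 3.2 3.9 1.5
  endloop
 endfacet
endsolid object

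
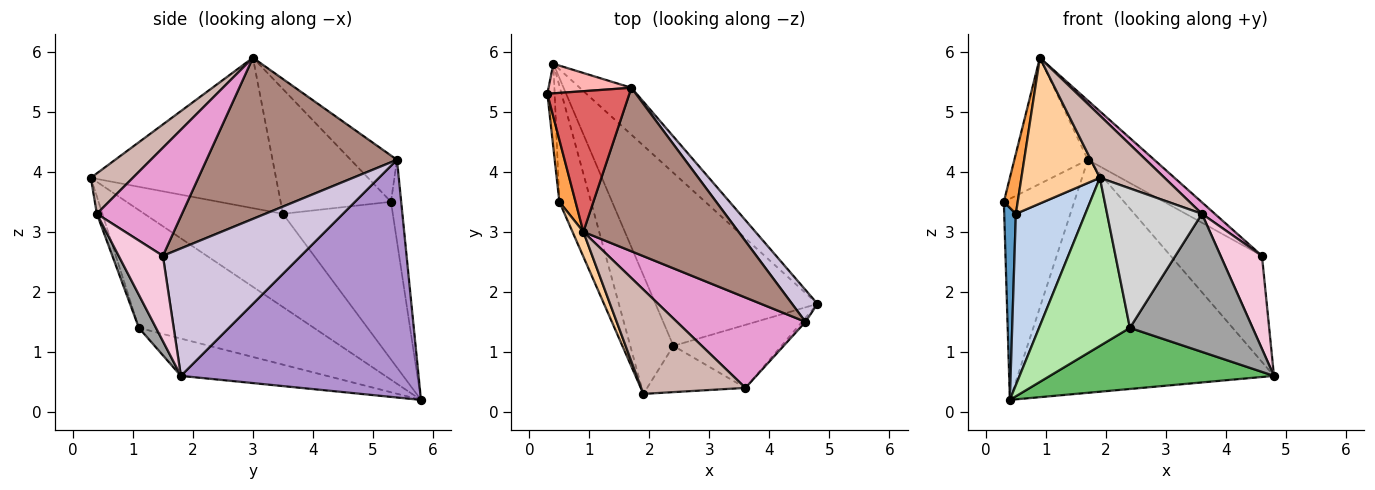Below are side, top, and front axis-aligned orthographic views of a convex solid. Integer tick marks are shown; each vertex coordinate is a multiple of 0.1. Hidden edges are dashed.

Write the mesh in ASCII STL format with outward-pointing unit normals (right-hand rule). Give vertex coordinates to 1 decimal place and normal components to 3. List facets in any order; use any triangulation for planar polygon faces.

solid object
 facet normal -0.993 -0.105 -0.046
  outer loop
   vertex 0.5 3.5 3.3
   vertex 0.3 5.3 3.5
   vertex 0.4 5.8 0.2
  endloop
 endfacet
 facet normal -0.855 -0.429 -0.290
  outer loop
   vertex 0.5 3.5 3.3
   vertex 0.4 5.8 0.2
   vertex 1.9 0.3 3.9
  endloop
 endfacet
 facet normal -0.984 -0.124 0.128
  outer loop
   vertex 0.5 3.5 3.3
   vertex 0.9 3.0 5.9
   vertex 0.3 5.3 3.5
  endloop
 endfacet
 facet normal -0.919 -0.389 0.066
  outer loop
   vertex 0.5 3.5 3.3
   vertex 1.9 0.3 3.9
   vertex 0.9 3.0 5.9
  endloop
 endfacet
 facet normal -0.212 -0.326 -0.921
  outer loop
   vertex 2.4 1.1 1.4
   vertex 0.4 5.8 0.2
   vertex 4.8 1.8 0.6
  endloop
 endfacet
 facet normal -0.844 -0.438 -0.309
  outer loop
   vertex 2.4 1.1 1.4
   vertex 1.9 0.3 3.9
   vertex 0.4 5.8 0.2
  endloop
 endfacet
 facet normal -0.387 0.615 0.687
  outer loop
   vertex 1.7 5.4 4.2
   vertex 0.3 5.3 3.5
   vertex 0.9 3.0 5.9
  endloop
 endfacet
 facet normal -0.142 0.979 0.144
  outer loop
   vertex 1.7 5.4 4.2
   vertex 0.4 5.8 0.2
   vertex 0.3 5.3 3.5
  endloop
 endfacet
 facet normal 0.673 0.725 -0.146
  outer loop
   vertex 1.7 5.4 4.2
   vertex 4.8 1.8 0.6
   vertex 0.4 5.8 0.2
  endloop
 endfacet
 facet normal 0.823 0.544 0.164
  outer loop
   vertex 4.6 1.5 2.6
   vertex 4.8 1.8 0.6
   vertex 1.7 5.4 4.2
  endloop
 endfacet
 facet normal 0.699 0.244 0.673
  outer loop
   vertex 4.6 1.5 2.6
   vertex 1.7 5.4 4.2
   vertex 0.9 3.0 5.9
  endloop
 endfacet
 facet normal 0.316 -0.486 0.815
  outer loop
   vertex 3.6 0.4 3.3
   vertex 0.9 3.0 5.9
   vertex 1.9 0.3 3.9
  endloop
 endfacet
 facet normal 0.640 -0.097 0.762
  outer loop
   vertex 3.6 0.4 3.3
   vertex 4.6 1.5 2.6
   vertex 0.9 3.0 5.9
  endloop
 endfacet
 facet normal 0.730 -0.683 -0.029
  outer loop
   vertex 3.6 0.4 3.3
   vertex 4.8 1.8 0.6
   vertex 4.6 1.5 2.6
  endloop
 endfacet
 facet normal 0.126 -0.902 -0.412
  outer loop
   vertex 3.6 0.4 3.3
   vertex 2.4 1.1 1.4
   vertex 4.8 1.8 0.6
  endloop
 endfacet
 facet normal -0.055 -0.948 -0.314
  outer loop
   vertex 3.6 0.4 3.3
   vertex 1.9 0.3 3.9
   vertex 2.4 1.1 1.4
  endloop
 endfacet
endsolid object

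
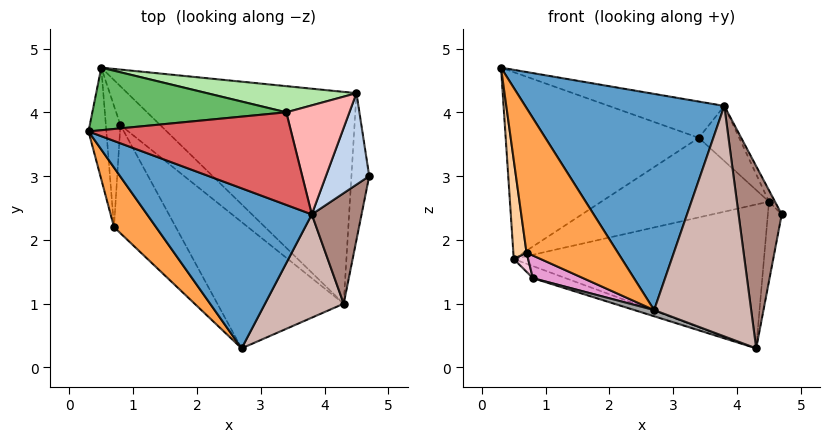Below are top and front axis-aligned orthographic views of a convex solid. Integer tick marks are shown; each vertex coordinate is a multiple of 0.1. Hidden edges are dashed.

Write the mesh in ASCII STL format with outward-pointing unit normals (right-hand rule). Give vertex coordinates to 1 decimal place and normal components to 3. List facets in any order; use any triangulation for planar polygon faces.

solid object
 facet normal -0.193 -0.789 0.584
  outer loop
   vertex 3.8 2.4 4.1
   vertex 0.3 3.7 4.7
   vertex 2.7 0.3 0.9
  endloop
 endfacet
 facet normal 0.873 0.060 0.483
  outer loop
   vertex 4.5 4.3 2.6
   vertex 3.8 2.4 4.1
   vertex 4.7 3.0 2.4
  endloop
 endfacet
 facet normal -0.577 -0.755 0.311
  outer loop
   vertex 0.7 2.2 1.8
   vertex 2.7 0.3 0.9
   vertex 0.3 3.7 4.7
  endloop
 endfacet
 facet normal -0.992 -0.083 -0.094
  outer loop
   vertex 0.7 2.2 1.8
   vertex 0.3 3.7 4.7
   vertex 0.5 4.7 1.7
  endloop
 endfacet
 facet normal 0.021 0.948 0.317
  outer loop
   vertex 3.4 4.0 3.6
   vertex 0.5 4.7 1.7
   vertex 0.3 3.7 4.7
  endloop
 endfacet
 facet normal 0.025 0.950 0.312
  outer loop
   vertex 3.4 4.0 3.6
   vertex 4.5 4.3 2.6
   vertex 0.5 4.7 1.7
  endloop
 endfacet
 facet normal 0.283 0.350 0.893
  outer loop
   vertex 3.4 4.0 3.6
   vertex 0.3 3.7 4.7
   vertex 3.8 2.4 4.1
  endloop
 endfacet
 facet normal 0.567 0.371 0.735
  outer loop
   vertex 3.4 4.0 3.6
   vertex 3.8 2.4 4.1
   vertex 4.5 4.3 2.6
  endloop
 endfacet
 facet normal 0.235 0.546 -0.804
  outer loop
   vertex 4.3 1.0 0.3
   vertex 0.5 4.7 1.7
   vertex 4.5 4.3 2.6
  endloop
 endfacet
 facet normal 0.912 0.196 -0.360
  outer loop
   vertex 4.3 1.0 0.3
   vertex 4.5 4.3 2.6
   vertex 4.7 3.0 2.4
  endloop
 endfacet
 facet normal 0.840 -0.463 0.281
  outer loop
   vertex 4.3 1.0 0.3
   vertex 4.7 3.0 2.4
   vertex 3.8 2.4 4.1
  endloop
 endfacet
 facet normal 0.484 -0.799 0.358
  outer loop
   vertex 4.3 1.0 0.3
   vertex 3.8 2.4 4.1
   vertex 2.7 0.3 0.9
  endloop
 endfacet
 facet normal -0.536 -0.173 -0.826
  outer loop
   vertex 0.8 3.8 1.4
   vertex 2.7 0.3 0.9
   vertex 0.7 2.2 1.8
  endloop
 endfacet
 facet normal -0.824 -0.088 -0.559
  outer loop
   vertex 0.8 3.8 1.4
   vertex 0.7 2.2 1.8
   vertex 0.5 4.7 1.7
  endloop
 endfacet
 facet normal -0.333 -0.046 -0.942
  outer loop
   vertex 0.8 3.8 1.4
   vertex 4.3 1.0 0.3
   vertex 2.7 0.3 0.9
  endloop
 endfacet
 facet normal -0.062 0.297 -0.953
  outer loop
   vertex 0.8 3.8 1.4
   vertex 0.5 4.7 1.7
   vertex 4.3 1.0 0.3
  endloop
 endfacet
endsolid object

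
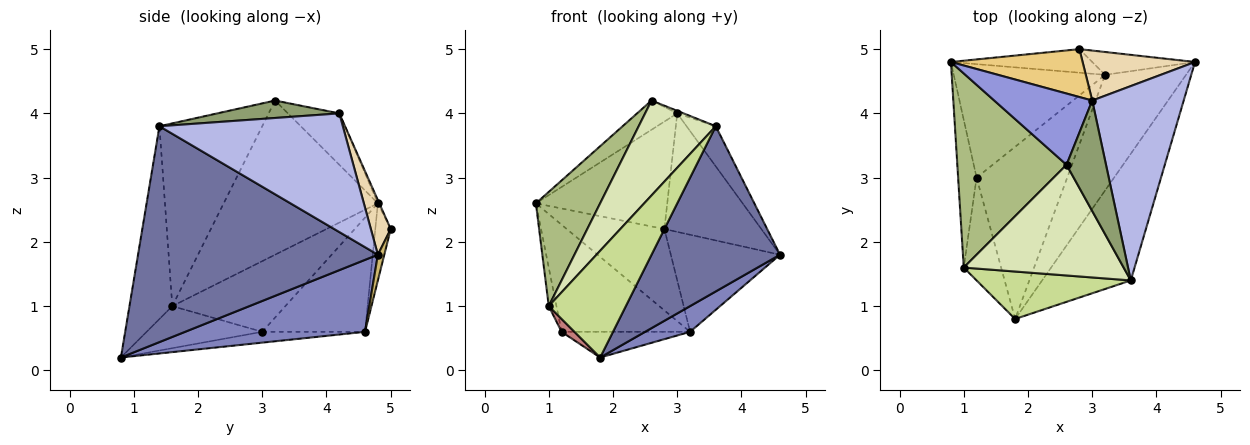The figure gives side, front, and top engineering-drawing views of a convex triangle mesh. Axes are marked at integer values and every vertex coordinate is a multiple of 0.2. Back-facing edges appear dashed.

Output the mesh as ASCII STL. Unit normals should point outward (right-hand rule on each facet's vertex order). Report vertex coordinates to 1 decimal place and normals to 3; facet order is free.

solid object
 facet normal 0.829 -0.444 -0.340
  outer loop
   vertex 3.6 1.4 3.8
   vertex 1.8 0.8 0.2
   vertex 4.6 4.8 1.8
  endloop
 endfacet
 facet normal 0.655 -0.164 -0.737
  outer loop
   vertex 3.2 4.6 0.6
   vertex 4.6 4.8 1.8
   vertex 1.8 0.8 0.2
  endloop
 endfacet
 facet normal -0.437 0.341 0.832
  outer loop
   vertex 3.0 4.2 4.0
   vertex 0.8 4.8 2.6
   vertex 2.6 3.2 4.2
  endloop
 endfacet
 facet normal 0.786 0.125 0.606
  outer loop
   vertex 3.0 4.2 4.0
   vertex 3.6 1.4 3.8
   vertex 4.6 4.8 1.8
  endloop
 endfacet
 facet normal 0.404 0.021 0.914
  outer loop
   vertex 3.0 4.2 4.0
   vertex 2.6 3.2 4.2
   vertex 3.6 1.4 3.8
  endloop
 endfacet
 facet normal -0.773 -0.322 0.547
  outer loop
   vertex 1.0 1.6 1.0
   vertex 2.6 3.2 4.2
   vertex 0.8 4.8 2.6
  endloop
 endfacet
 facet normal -0.453 -0.815 0.362
  outer loop
   vertex 1.0 1.6 1.0
   vertex 1.8 0.8 0.2
   vertex 3.6 1.4 3.8
  endloop
 endfacet
 facet normal -0.655 -0.492 0.573
  outer loop
   vertex 1.0 1.6 1.0
   vertex 3.6 1.4 3.8
   vertex 2.6 3.2 4.2
  endloop
 endfacet
 facet normal -0.150 0.950 -0.275
  outer loop
   vertex 2.8 5.0 2.2
   vertex 3.2 4.6 0.6
   vertex 0.8 4.8 2.6
  endloop
 endfacet
 facet normal 0.057 0.972 -0.229
  outer loop
   vertex 2.8 5.0 2.2
   vertex 4.6 4.8 1.8
   vertex 3.2 4.6 0.6
  endloop
 endfacet
 facet normal -0.010 0.913 0.407
  outer loop
   vertex 2.8 5.0 2.2
   vertex 0.8 4.8 2.6
   vertex 3.0 4.2 4.0
  endloop
 endfacet
 facet normal 0.185 0.905 0.382
  outer loop
   vertex 2.8 5.0 2.2
   vertex 3.0 4.2 4.0
   vertex 4.6 4.8 1.8
  endloop
 endfacet
 facet normal -0.117 0.147 -0.982
  outer loop
   vertex 1.2 3.0 0.6
   vertex 3.2 4.6 0.6
   vertex 1.8 0.8 0.2
  endloop
 endfacet
 facet normal -0.745 -0.083 -0.662
  outer loop
   vertex 1.2 3.0 0.6
   vertex 1.8 0.8 0.2
   vertex 1.0 1.6 1.0
  endloop
 endfacet
 facet normal -0.481 0.602 -0.638
  outer loop
   vertex 1.2 3.0 0.6
   vertex 0.8 4.8 2.6
   vertex 3.2 4.6 0.6
  endloop
 endfacet
 facet normal -0.965 0.066 -0.252
  outer loop
   vertex 1.2 3.0 0.6
   vertex 1.0 1.6 1.0
   vertex 0.8 4.8 2.6
  endloop
 endfacet
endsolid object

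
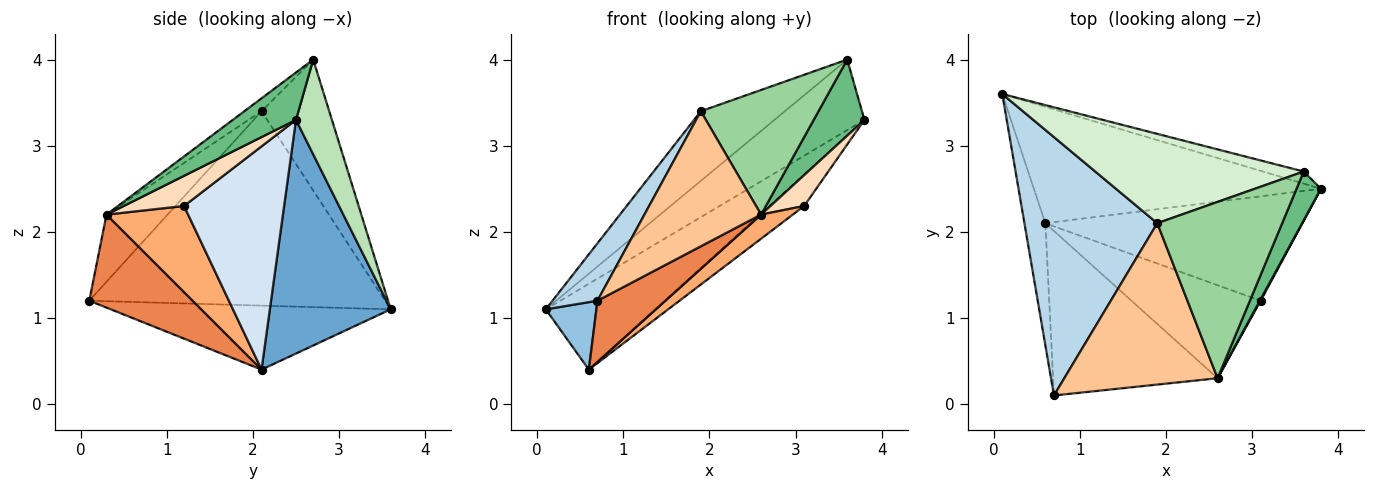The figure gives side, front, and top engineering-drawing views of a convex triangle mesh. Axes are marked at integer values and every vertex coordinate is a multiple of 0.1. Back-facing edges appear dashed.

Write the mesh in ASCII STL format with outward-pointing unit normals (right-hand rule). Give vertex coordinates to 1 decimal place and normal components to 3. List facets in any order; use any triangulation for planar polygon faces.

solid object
 facet normal 0.548 0.497 -0.673
  outer loop
   vertex 0.6 2.1 0.4
   vertex 0.1 3.6 1.1
   vertex 3.8 2.5 3.3
  endloop
 endfacet
 facet normal -0.937 -0.169 -0.306
  outer loop
   vertex 0.6 2.1 0.4
   vertex 0.7 0.1 1.2
   vertex 0.1 3.6 1.1
  endloop
 endfacet
 facet normal -0.819 -0.124 0.560
  outer loop
   vertex 1.9 2.1 3.4
   vertex 0.1 3.6 1.1
   vertex 0.7 0.1 1.2
  endloop
 endfacet
 facet normal 0.639 0.222 -0.736
  outer loop
   vertex 3.1 1.2 2.3
   vertex 0.6 2.1 0.4
   vertex 3.8 2.5 3.3
  endloop
 endfacet
 facet normal 0.468 -0.308 -0.828
  outer loop
   vertex 2.6 0.3 2.2
   vertex 0.7 0.1 1.2
   vertex 0.6 2.1 0.4
  endloop
 endfacet
 facet normal 0.542 -0.211 -0.813
  outer loop
   vertex 2.6 0.3 2.2
   vertex 0.6 2.1 0.4
   vertex 3.1 1.2 2.3
  endloop
 endfacet
 facet normal -0.319 -0.608 0.727
  outer loop
   vertex 2.6 0.3 2.2
   vertex 1.9 2.1 3.4
   vertex 0.7 0.1 1.2
  endloop
 endfacet
 facet normal 0.873 -0.487 0.023
  outer loop
   vertex 2.6 0.3 2.2
   vertex 3.1 1.2 2.3
   vertex 3.8 2.5 3.3
  endloop
 endfacet
 facet normal 0.724 -0.581 0.373
  outer loop
   vertex 3.6 2.7 4.0
   vertex 2.6 0.3 2.2
   vertex 3.8 2.5 3.3
  endloop
 endfacet
 facet normal -0.084 -0.575 0.814
  outer loop
   vertex 3.6 2.7 4.0
   vertex 1.9 2.1 3.4
   vertex 2.6 0.3 2.2
  endloop
 endfacet
 facet normal 0.366 0.917 -0.157
  outer loop
   vertex 3.6 2.7 4.0
   vertex 3.8 2.5 3.3
   vertex 0.1 3.6 1.1
  endloop
 endfacet
 facet normal -0.444 0.551 0.707
  outer loop
   vertex 3.6 2.7 4.0
   vertex 0.1 3.6 1.1
   vertex 1.9 2.1 3.4
  endloop
 endfacet
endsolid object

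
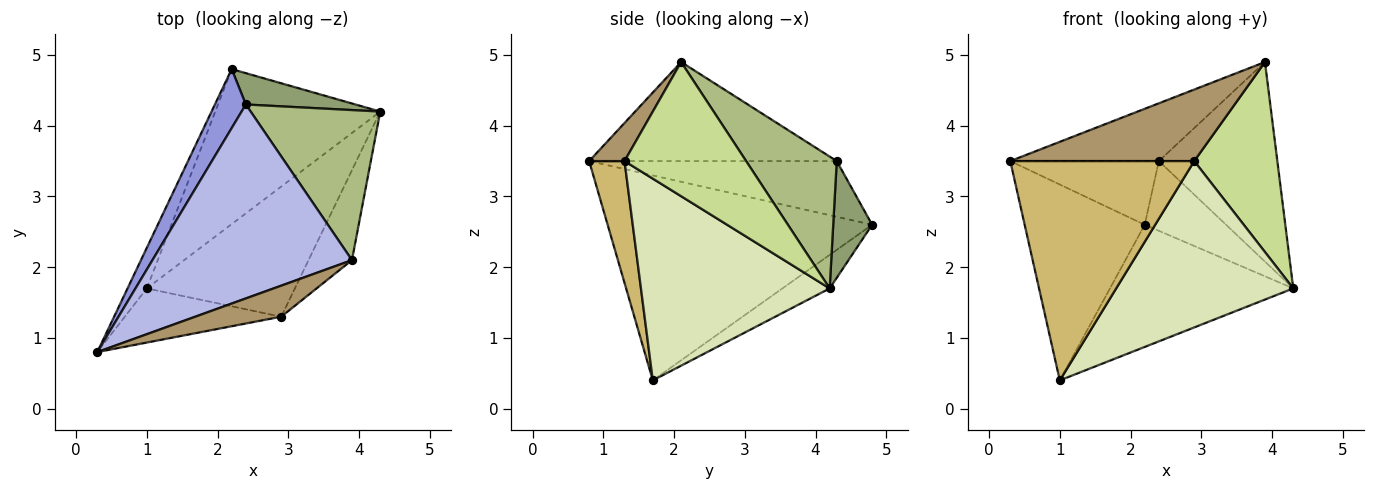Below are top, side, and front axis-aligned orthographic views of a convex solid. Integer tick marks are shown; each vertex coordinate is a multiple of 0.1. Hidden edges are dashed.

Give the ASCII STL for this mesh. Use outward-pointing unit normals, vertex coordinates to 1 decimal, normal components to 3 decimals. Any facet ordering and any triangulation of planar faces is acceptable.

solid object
 facet normal -0.907 0.412 -0.085
  outer loop
   vertex 1.0 1.7 0.4
   vertex 0.3 0.8 3.5
   vertex 2.2 4.8 2.6
  endloop
 endfacet
 facet normal -0.158 0.611 -0.775
  outer loop
   vertex 1.0 1.7 0.4
   vertex 2.2 4.8 2.6
   vertex 4.3 4.2 1.7
  endloop
 endfacet
 facet normal -0.774 0.464 0.430
  outer loop
   vertex 2.4 4.3 3.5
   vertex 2.2 4.8 2.6
   vertex 0.3 0.8 3.5
  endloop
 endfacet
 facet normal -0.430 0.258 0.865
  outer loop
   vertex 2.4 4.3 3.5
   vertex 0.3 0.8 3.5
   vertex 3.9 2.1 4.9
  endloop
 endfacet
 facet normal 0.400 0.836 0.376
  outer loop
   vertex 2.4 4.3 3.5
   vertex 4.3 4.2 1.7
   vertex 2.2 4.8 2.6
  endloop
 endfacet
 facet normal 0.522 0.682 0.513
  outer loop
   vertex 2.4 4.3 3.5
   vertex 3.9 2.1 4.9
   vertex 4.3 4.2 1.7
  endloop
 endfacet
 facet normal 0.798 -0.545 -0.258
  outer loop
   vertex 2.9 1.3 3.5
   vertex 4.3 4.2 1.7
   vertex 3.9 2.1 4.9
  endloop
 endfacet
 facet normal 0.643 -0.603 -0.472
  outer loop
   vertex 2.9 1.3 3.5
   vertex 1.0 1.7 0.4
   vertex 4.3 4.2 1.7
  endloop
 endfacet
 facet normal 0.174 -0.903 0.392
  outer loop
   vertex 2.9 1.3 3.5
   vertex 3.9 2.1 4.9
   vertex 0.3 0.8 3.5
  endloop
 endfacet
 facet normal 0.184 -0.954 -0.236
  outer loop
   vertex 2.9 1.3 3.5
   vertex 0.3 0.8 3.5
   vertex 1.0 1.7 0.4
  endloop
 endfacet
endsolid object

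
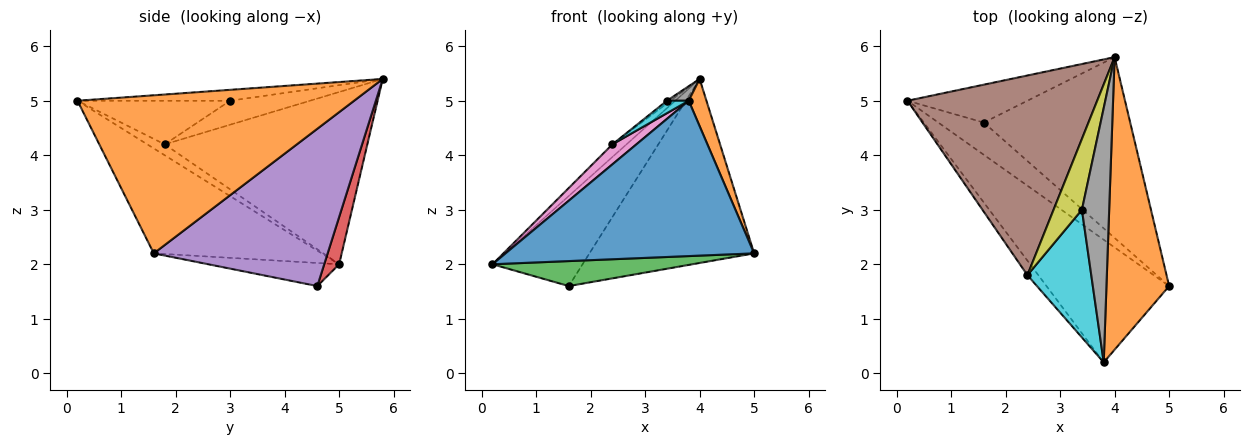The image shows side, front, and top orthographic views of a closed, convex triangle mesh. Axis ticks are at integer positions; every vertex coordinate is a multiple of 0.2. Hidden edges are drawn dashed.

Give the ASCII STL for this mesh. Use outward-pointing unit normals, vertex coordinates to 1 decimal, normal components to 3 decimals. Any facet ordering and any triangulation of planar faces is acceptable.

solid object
 facet normal -0.468 -0.693 -0.547
  outer loop
   vertex 3.8 0.2 5.0
   vertex 0.2 5.0 2.0
   vertex 5.0 1.6 2.2
  endloop
 endfacet
 facet normal 0.928 -0.059 0.368
  outer loop
   vertex 3.8 0.2 5.0
   vertex 5.0 1.6 2.2
   vertex 4.0 5.8 5.4
  endloop
 endfacet
 facet normal -0.372 -0.568 -0.734
  outer loop
   vertex 1.6 4.6 1.6
   vertex 5.0 1.6 2.2
   vertex 0.2 5.0 2.0
  endloop
 endfacet
 facet normal 0.151 0.911 -0.383
  outer loop
   vertex 1.6 4.6 1.6
   vertex 0.2 5.0 2.0
   vertex 4.0 5.8 5.4
  endloop
 endfacet
 facet normal 0.602 0.570 -0.560
  outer loop
   vertex 1.6 4.6 1.6
   vertex 4.0 5.8 5.4
   vertex 5.0 1.6 2.2
  endloop
 endfacet
 facet normal -0.672 0.047 0.740
  outer loop
   vertex 2.4 1.8 4.2
   vertex 4.0 5.8 5.4
   vertex 0.2 5.0 2.0
  endloop
 endfacet
 facet normal -0.507 -0.697 -0.507
  outer loop
   vertex 2.4 1.8 4.2
   vertex 0.2 5.0 2.0
   vertex 3.8 0.2 5.0
  endloop
 endfacet
 facet normal -0.371 -0.053 0.927
  outer loop
   vertex 3.4 3.0 5.0
   vertex 3.8 0.2 5.0
   vertex 4.0 5.8 5.4
  endloop
 endfacet
 facet normal -0.646 0.029 0.763
  outer loop
   vertex 3.4 3.0 5.0
   vertex 4.0 5.8 5.4
   vertex 2.4 1.8 4.2
  endloop
 endfacet
 facet normal -0.562 -0.080 0.823
  outer loop
   vertex 3.4 3.0 5.0
   vertex 2.4 1.8 4.2
   vertex 3.8 0.2 5.0
  endloop
 endfacet
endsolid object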